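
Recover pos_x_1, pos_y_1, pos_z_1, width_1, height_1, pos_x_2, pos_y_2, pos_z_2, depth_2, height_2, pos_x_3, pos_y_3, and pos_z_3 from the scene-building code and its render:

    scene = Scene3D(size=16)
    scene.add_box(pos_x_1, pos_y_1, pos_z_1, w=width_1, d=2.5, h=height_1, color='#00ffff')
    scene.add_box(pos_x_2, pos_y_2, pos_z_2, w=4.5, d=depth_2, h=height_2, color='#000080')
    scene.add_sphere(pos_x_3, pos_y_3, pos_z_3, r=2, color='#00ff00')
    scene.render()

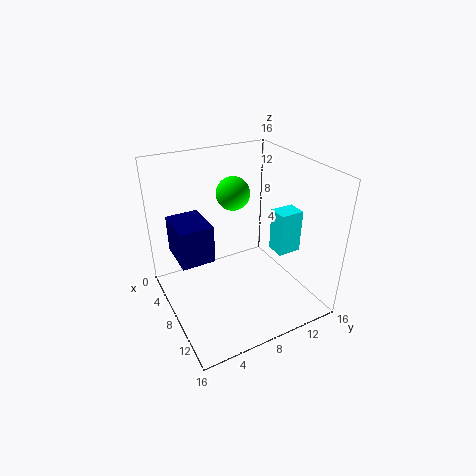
pos_x_1 = 10.5
pos_y_1 = 10.5
pos_z_1 = 7.5
width_1 = 2
height_1 = 4.5
pos_x_2 = 5
pos_y_2 = 1
pos_z_2 = 7
depth_2 = 3.5
height_2 = 4
pos_x_3 = 4
pos_y_3 = 9.5
pos_z_3 = 11.5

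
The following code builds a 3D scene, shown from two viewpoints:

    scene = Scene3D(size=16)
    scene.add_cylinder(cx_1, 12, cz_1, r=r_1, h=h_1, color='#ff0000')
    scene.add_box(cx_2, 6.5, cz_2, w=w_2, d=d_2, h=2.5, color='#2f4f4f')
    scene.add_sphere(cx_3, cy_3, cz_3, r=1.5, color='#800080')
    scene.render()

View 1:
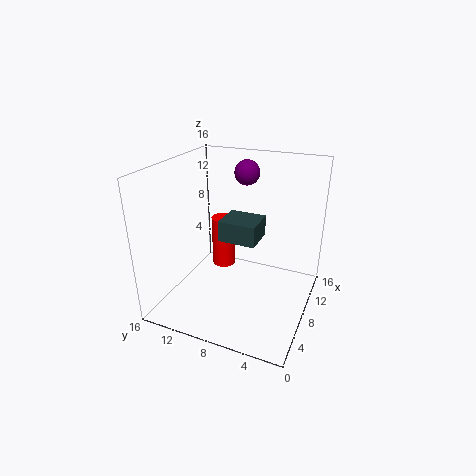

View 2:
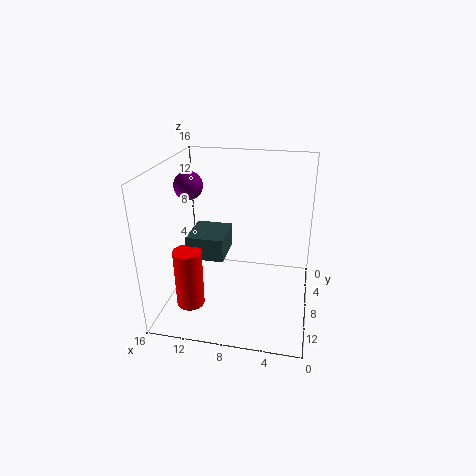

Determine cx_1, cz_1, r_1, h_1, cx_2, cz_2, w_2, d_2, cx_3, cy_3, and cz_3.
cx_1 = 12.5, cz_1 = 1.5, r_1 = 1.5, h_1 = 6.5, cx_2 = 9, cz_2 = 6.5, w_2 = 4, d_2 = 4.5, cx_3 = 13, cy_3 = 9, cz_3 = 14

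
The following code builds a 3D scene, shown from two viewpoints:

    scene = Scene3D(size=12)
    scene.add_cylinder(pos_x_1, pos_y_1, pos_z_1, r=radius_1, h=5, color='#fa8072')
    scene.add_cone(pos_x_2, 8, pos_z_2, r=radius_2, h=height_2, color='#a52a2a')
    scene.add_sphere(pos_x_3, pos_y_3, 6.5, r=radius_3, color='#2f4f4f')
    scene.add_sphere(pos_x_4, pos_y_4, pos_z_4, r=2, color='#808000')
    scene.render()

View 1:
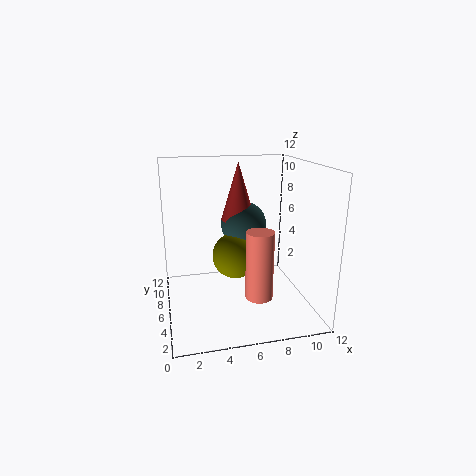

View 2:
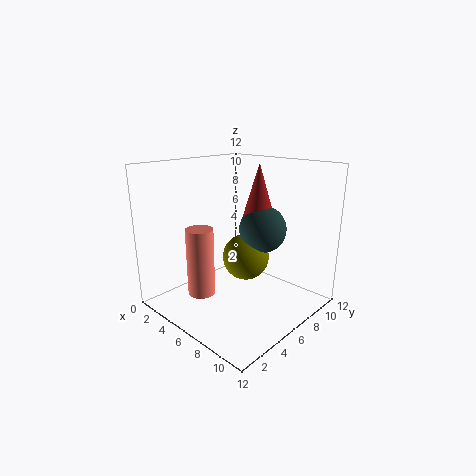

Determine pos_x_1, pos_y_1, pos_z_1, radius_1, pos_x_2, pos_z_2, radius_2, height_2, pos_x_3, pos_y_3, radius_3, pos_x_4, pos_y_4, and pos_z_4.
pos_x_1 = 6.5
pos_y_1 = 1.5
pos_z_1 = 3
radius_1 = 1
pos_x_2 = 6.5
pos_z_2 = 7
radius_2 = 1.5
height_2 = 5
pos_x_3 = 7
pos_y_3 = 8
radius_3 = 2
pos_x_4 = 6
pos_y_4 = 7
pos_z_4 = 4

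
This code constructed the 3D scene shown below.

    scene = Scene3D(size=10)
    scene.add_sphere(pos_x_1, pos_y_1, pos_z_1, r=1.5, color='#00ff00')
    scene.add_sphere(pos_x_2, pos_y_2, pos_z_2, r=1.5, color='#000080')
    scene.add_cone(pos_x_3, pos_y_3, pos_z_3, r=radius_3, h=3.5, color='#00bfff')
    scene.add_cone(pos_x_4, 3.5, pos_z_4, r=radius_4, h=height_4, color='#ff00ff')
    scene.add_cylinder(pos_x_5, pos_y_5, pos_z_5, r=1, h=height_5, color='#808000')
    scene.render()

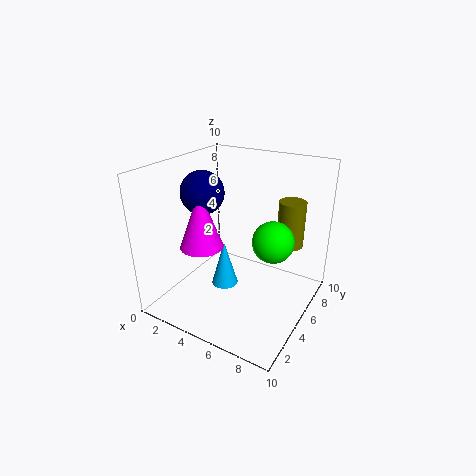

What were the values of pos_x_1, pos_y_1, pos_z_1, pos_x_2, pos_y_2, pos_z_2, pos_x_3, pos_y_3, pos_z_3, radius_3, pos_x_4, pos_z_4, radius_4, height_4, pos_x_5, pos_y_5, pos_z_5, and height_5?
pos_x_1 = 7
pos_y_1 = 6.5
pos_z_1 = 4.5
pos_x_2 = 2.5
pos_y_2 = 4.5
pos_z_2 = 8
pos_x_3 = 3.5
pos_y_3 = 5.5
pos_z_3 = 0.5
radius_3 = 1
pos_x_4 = 3
pos_z_4 = 4.5
radius_4 = 1.5
height_4 = 4
pos_x_5 = 7.5
pos_y_5 = 8.5
pos_z_5 = 3.5
height_5 = 3.5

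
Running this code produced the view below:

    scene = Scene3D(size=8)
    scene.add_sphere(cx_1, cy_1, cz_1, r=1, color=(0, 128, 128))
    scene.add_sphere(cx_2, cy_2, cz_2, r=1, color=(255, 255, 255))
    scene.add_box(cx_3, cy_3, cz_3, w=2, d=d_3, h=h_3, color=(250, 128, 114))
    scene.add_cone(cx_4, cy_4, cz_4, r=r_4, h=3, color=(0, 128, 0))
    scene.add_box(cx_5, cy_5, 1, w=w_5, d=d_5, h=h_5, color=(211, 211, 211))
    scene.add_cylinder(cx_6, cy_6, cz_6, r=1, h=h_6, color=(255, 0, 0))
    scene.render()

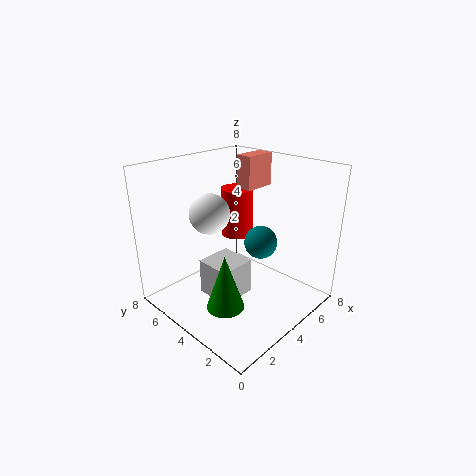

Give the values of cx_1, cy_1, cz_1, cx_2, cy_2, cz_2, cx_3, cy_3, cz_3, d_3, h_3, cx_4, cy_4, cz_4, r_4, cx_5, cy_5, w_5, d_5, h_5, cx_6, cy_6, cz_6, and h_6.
cx_1 = 6; cy_1 = 4; cz_1 = 3; cx_2 = 2; cy_2 = 4; cz_2 = 6; cx_3 = 6; cy_3 = 5; cz_3 = 6; d_3 = 1; h_3 = 2; cx_4 = 2; cy_4 = 3; cz_4 = 1; r_4 = 1; cx_5 = 2; cy_5 = 3; w_5 = 2; d_5 = 2; h_5 = 2; cx_6 = 6; cy_6 = 6; cz_6 = 3; h_6 = 3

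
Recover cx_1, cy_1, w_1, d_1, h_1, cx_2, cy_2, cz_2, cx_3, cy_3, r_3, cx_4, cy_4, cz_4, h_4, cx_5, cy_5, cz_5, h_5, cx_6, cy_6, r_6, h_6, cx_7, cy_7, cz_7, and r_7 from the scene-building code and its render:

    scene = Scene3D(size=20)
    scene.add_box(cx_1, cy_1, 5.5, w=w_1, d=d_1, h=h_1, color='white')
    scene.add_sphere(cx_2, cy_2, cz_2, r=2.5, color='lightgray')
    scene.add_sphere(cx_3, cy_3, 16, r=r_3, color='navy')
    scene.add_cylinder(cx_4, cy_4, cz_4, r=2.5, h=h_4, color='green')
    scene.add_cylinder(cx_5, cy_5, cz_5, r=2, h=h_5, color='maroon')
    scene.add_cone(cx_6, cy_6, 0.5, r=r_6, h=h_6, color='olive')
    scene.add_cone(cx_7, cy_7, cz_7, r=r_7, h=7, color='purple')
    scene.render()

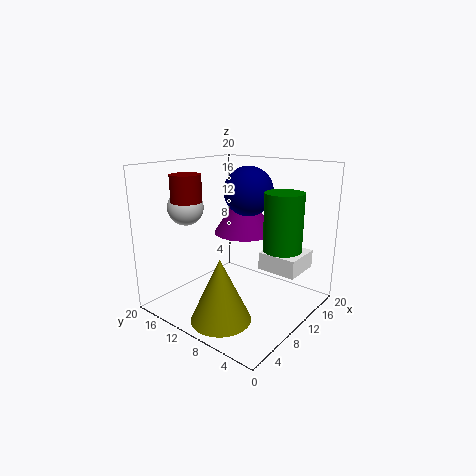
cx_1 = 11.5; cy_1 = 2; w_1 = 5.5; d_1 = 5.5; h_1 = 2.5; cx_2 = 6.5; cy_2 = 16.5; cz_2 = 14; cx_3 = 13; cy_3 = 10.5; r_3 = 3.5; cx_4 = 11; cy_4 = 3.5; cz_4 = 9.5; h_4 = 7.5; cx_5 = 4.5; cy_5 = 14; cz_5 = 15.5; h_5 = 3.5; cx_6 = 4.5; cy_6 = 8.5; r_6 = 4; h_6 = 8.5; cx_7 = 14; cy_7 = 12; cz_7 = 9.5; r_7 = 4.5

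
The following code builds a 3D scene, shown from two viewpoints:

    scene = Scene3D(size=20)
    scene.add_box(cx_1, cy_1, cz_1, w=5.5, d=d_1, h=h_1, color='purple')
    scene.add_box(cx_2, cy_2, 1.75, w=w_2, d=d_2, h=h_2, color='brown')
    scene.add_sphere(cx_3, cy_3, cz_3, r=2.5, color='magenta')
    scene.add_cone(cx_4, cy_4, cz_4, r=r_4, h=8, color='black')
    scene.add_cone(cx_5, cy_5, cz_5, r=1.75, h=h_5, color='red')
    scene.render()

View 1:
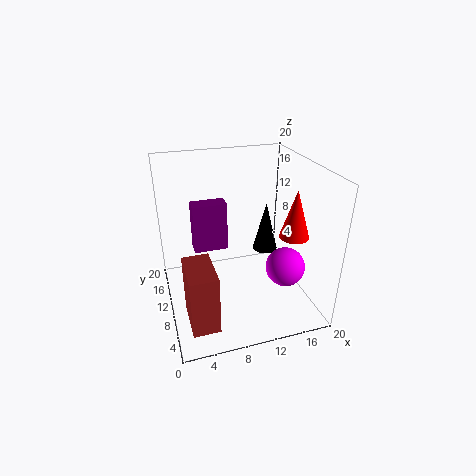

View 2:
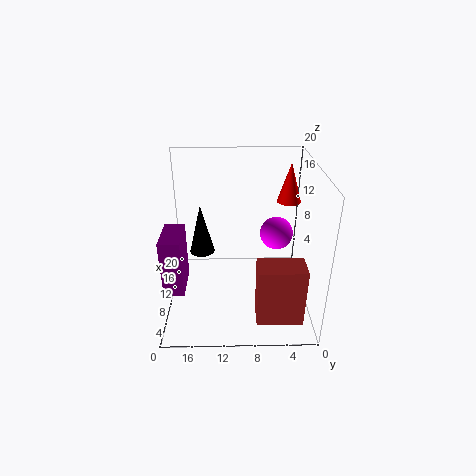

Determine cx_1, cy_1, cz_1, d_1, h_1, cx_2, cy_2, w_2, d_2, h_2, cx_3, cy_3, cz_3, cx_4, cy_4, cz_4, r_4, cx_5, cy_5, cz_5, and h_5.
cx_1 = 5, cy_1 = 17.25, cz_1 = 4, d_1 = 2.75, h_1 = 8, cx_2 = 1.75, cy_2 = 1.75, w_2 = 3.5, d_2 = 6, h_2 = 8, cx_3 = 14.5, cy_3 = 4, cz_3 = 8.25, cx_4 = 16.5, cy_4 = 15.75, cz_4 = 4, r_4 = 2, cx_5 = 14.5, cy_5 = 2.5, cz_5 = 13.5, h_5 = 5.75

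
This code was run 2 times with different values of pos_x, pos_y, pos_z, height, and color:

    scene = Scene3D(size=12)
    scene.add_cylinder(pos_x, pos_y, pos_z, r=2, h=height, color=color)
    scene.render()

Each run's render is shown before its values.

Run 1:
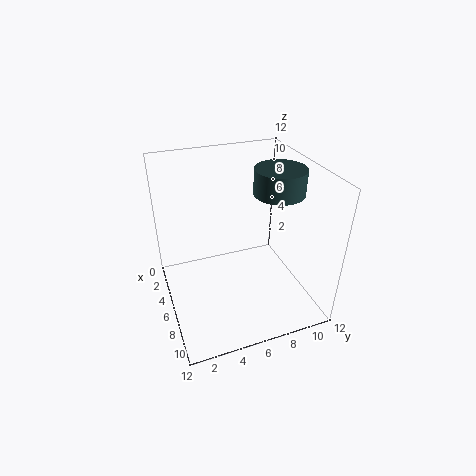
pos_x = 7, pos_y = 9, pos_z = 10, height = 2, color = 'darkslategray'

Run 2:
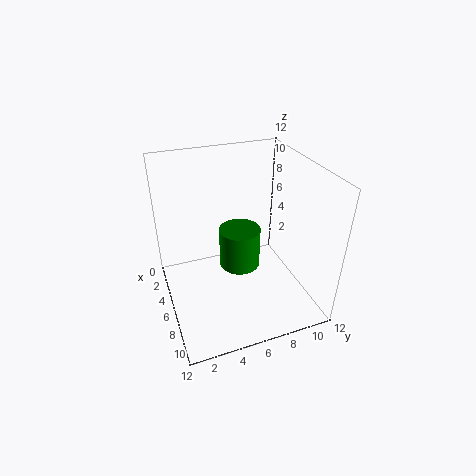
pos_x = 2.5, pos_y = 7.5, pos_z = 0.5, height = 4, color = 'green'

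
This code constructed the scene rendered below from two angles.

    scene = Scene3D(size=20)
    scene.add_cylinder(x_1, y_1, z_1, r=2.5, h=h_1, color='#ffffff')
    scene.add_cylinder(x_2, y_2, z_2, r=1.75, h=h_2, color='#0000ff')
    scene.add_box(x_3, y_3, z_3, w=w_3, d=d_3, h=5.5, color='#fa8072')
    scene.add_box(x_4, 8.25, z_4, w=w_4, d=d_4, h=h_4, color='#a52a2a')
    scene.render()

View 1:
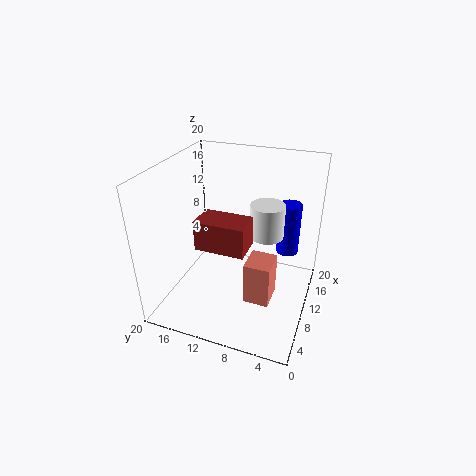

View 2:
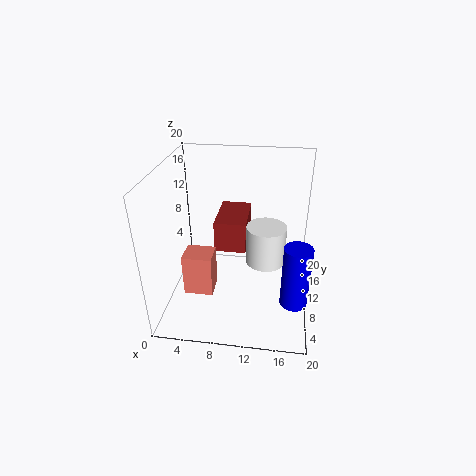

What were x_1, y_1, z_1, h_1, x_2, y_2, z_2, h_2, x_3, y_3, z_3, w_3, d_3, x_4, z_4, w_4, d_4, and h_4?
x_1 = 14
y_1 = 7
z_1 = 8.75
h_1 = 5
x_2 = 18
y_2 = 4.5
z_2 = 4.25
h_2 = 8.25
x_3 = 3.75
y_3 = 3.75
z_3 = 4.75
w_3 = 3.75
d_3 = 3.25
x_4 = 7
z_4 = 8.75
w_4 = 4.25
d_4 = 7
h_4 = 4.25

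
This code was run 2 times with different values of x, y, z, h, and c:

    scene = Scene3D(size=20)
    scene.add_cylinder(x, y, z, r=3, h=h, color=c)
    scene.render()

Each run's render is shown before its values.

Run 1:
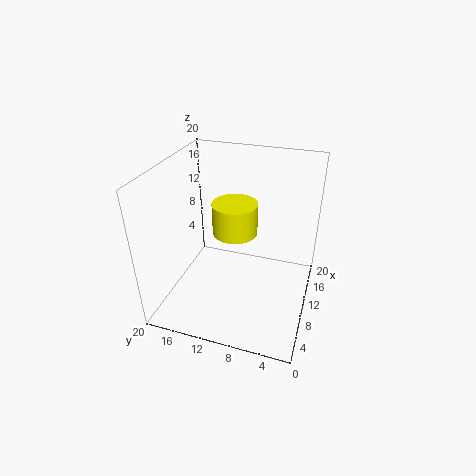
x = 9.5
y = 10.25
z = 11.25
h = 4.25
c = 'yellow'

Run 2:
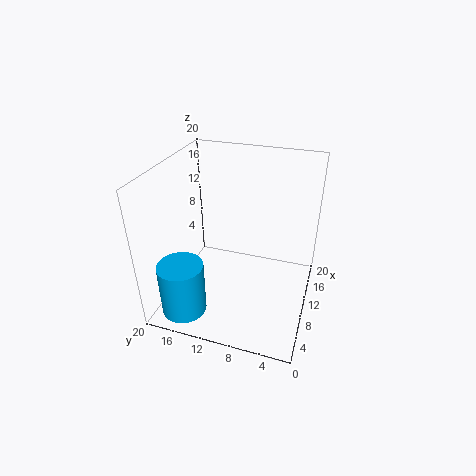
x = 3
y = 15.5
z = 1.75
h = 7.25
c = 'deepskyblue'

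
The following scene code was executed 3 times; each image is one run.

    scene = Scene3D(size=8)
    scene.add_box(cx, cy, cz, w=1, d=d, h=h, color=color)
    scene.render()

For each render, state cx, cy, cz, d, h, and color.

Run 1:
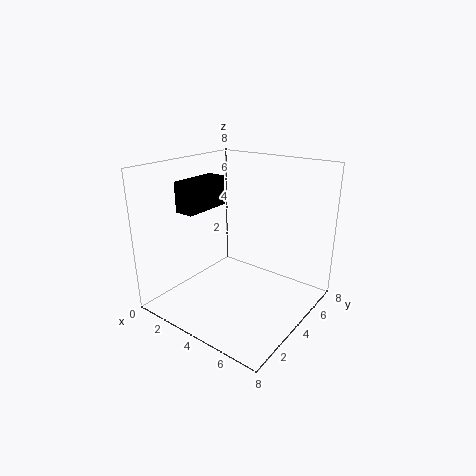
cx = 2.5, cy = 1, cz = 6, d = 2.5, h = 1.5, color = 'black'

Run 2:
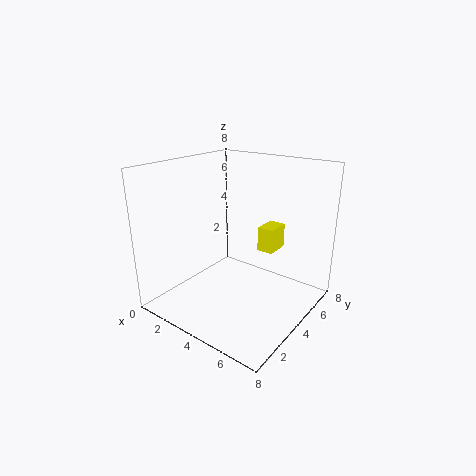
cx = 4, cy = 6, cz = 2.5, d = 1.5, h = 1.5, color = 'yellow'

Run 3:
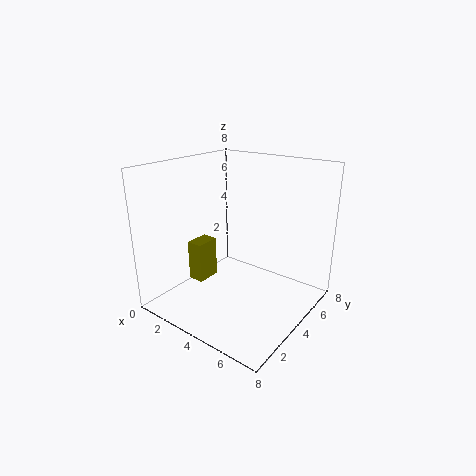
cx = 0.5, cy = 3.5, cz = 0.5, d = 1.5, h = 2.5, color = 'olive'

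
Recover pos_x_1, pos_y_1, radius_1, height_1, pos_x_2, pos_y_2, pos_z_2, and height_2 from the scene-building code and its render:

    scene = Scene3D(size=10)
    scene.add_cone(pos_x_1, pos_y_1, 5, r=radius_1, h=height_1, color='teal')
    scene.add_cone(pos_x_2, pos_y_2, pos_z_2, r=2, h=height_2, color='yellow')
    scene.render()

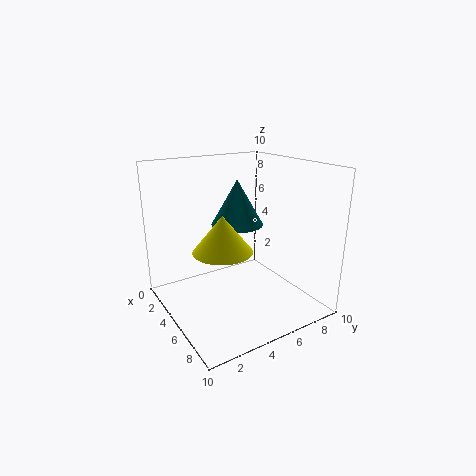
pos_x_1 = 2.5; pos_y_1 = 6.5; radius_1 = 2; height_1 = 3.5; pos_x_2 = 5.5; pos_y_2 = 3.5; pos_z_2 = 4.5; height_2 = 2.5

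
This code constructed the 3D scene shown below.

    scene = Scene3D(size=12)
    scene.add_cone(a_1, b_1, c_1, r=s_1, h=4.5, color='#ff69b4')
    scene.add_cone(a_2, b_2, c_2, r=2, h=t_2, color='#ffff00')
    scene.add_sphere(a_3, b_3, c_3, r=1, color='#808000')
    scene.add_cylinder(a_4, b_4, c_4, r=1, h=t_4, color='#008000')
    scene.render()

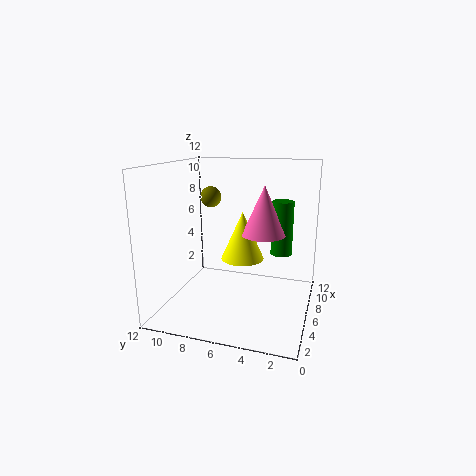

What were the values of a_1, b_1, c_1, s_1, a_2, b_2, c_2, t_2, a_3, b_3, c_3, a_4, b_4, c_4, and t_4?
a_1 = 9, b_1 = 4.5, c_1 = 5.5, s_1 = 2, a_2 = 9, b_2 = 6.5, c_2 = 3, t_2 = 4.5, a_3 = 10, b_3 = 10, c_3 = 8.5, a_4 = 10, b_4 = 3, c_4 = 3.5, t_4 = 5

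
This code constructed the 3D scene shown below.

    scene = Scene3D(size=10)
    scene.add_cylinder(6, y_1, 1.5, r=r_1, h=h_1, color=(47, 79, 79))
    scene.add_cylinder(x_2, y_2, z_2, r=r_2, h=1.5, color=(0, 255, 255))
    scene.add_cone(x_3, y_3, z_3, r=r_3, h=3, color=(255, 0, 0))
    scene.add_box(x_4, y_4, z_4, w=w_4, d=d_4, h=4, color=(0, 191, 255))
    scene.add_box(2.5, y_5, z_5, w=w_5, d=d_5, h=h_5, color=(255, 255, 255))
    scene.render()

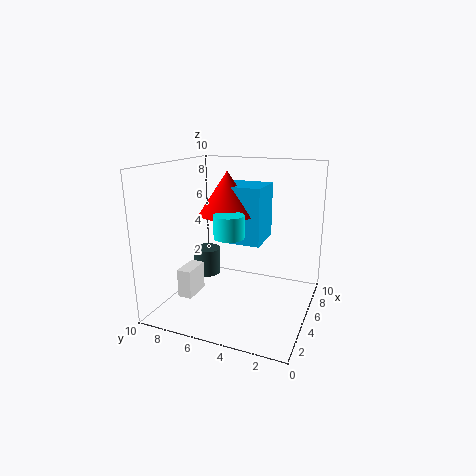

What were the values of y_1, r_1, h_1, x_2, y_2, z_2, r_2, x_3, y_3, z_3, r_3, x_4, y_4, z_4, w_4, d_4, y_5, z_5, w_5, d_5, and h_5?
y_1 = 8
r_1 = 1
h_1 = 2
x_2 = 3.5
y_2 = 5
z_2 = 5.5
r_2 = 1
x_3 = 5.5
y_3 = 6
z_3 = 6.5
r_3 = 2
x_4 = 5
y_4 = 3.5
z_4 = 4.5
w_4 = 3
d_4 = 3
y_5 = 7.5
z_5 = 1
w_5 = 2
d_5 = 1
h_5 = 2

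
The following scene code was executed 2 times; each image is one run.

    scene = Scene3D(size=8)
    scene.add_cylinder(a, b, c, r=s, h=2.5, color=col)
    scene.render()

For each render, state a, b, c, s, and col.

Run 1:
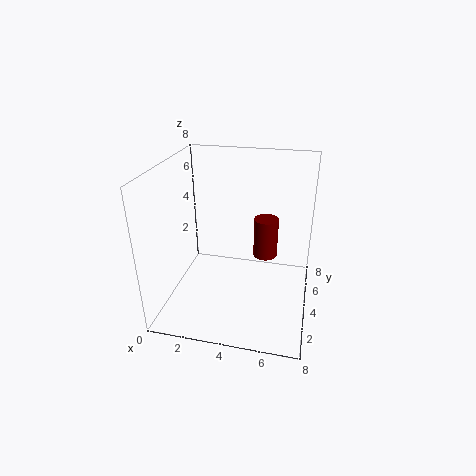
a = 5.25
b = 6.25
c = 1.75
s = 0.75
col = 'maroon'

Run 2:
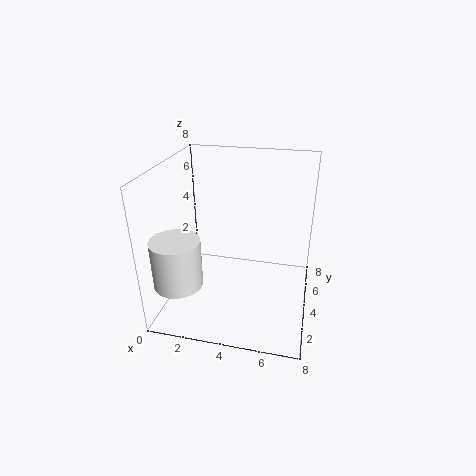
a = 1.5
b = 1.25
c = 2.5
s = 1.25
col = 'white'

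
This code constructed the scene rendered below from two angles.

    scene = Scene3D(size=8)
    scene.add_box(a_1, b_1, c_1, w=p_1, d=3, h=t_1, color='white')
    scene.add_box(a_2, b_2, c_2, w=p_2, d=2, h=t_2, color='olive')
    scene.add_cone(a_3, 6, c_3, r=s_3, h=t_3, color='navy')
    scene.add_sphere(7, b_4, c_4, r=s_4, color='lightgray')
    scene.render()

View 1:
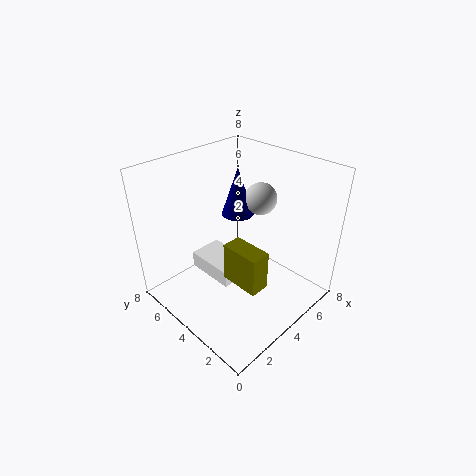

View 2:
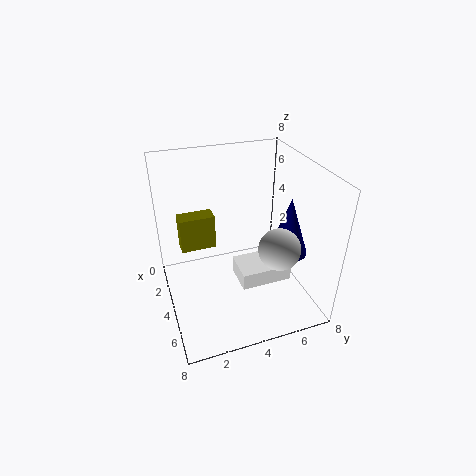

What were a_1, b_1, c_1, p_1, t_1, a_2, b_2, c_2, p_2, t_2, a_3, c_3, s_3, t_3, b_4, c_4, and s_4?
a_1 = 3, b_1 = 4, c_1 = 1, p_1 = 2, t_1 = 1, a_2 = 2, b_2 = 1, c_2 = 3, p_2 = 1, t_2 = 2, a_3 = 6, c_3 = 4, s_3 = 1, t_3 = 3, b_4 = 5, c_4 = 5, s_4 = 1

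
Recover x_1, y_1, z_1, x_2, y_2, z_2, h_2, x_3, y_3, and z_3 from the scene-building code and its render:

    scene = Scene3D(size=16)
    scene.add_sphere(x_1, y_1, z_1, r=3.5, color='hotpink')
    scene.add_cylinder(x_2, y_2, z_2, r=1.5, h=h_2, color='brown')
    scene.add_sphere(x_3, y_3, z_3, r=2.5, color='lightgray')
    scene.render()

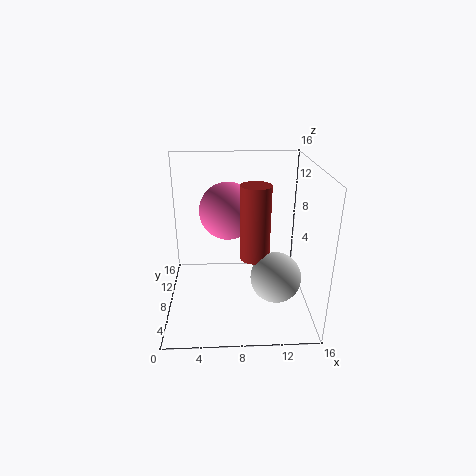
x_1 = 7, y_1 = 12.5, z_1 = 9.5, x_2 = 9.5, y_2 = 4.5, z_2 = 7.5, h_2 = 7.5, x_3 = 11.5, y_3 = 3, z_3 = 6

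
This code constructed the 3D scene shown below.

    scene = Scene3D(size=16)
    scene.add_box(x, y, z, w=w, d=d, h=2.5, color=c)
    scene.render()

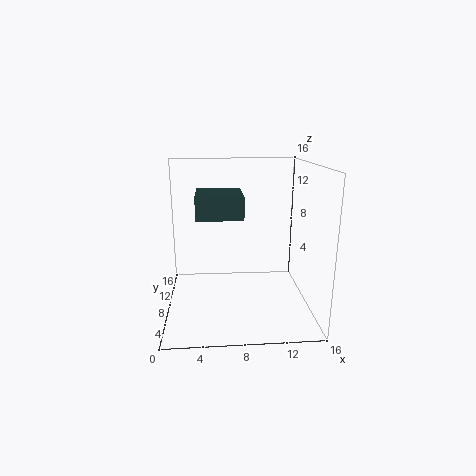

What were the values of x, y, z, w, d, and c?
x = 3.5
y = 6
z = 10.5
w = 5
d = 5.5
c = 'darkslategray'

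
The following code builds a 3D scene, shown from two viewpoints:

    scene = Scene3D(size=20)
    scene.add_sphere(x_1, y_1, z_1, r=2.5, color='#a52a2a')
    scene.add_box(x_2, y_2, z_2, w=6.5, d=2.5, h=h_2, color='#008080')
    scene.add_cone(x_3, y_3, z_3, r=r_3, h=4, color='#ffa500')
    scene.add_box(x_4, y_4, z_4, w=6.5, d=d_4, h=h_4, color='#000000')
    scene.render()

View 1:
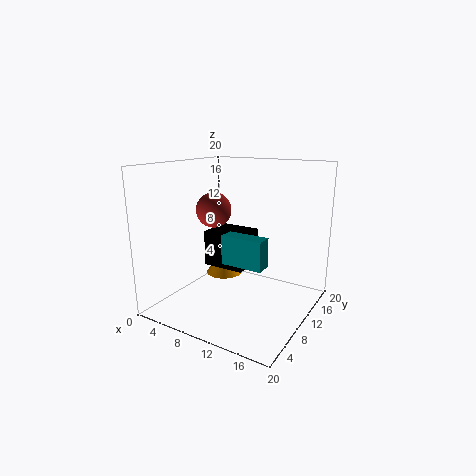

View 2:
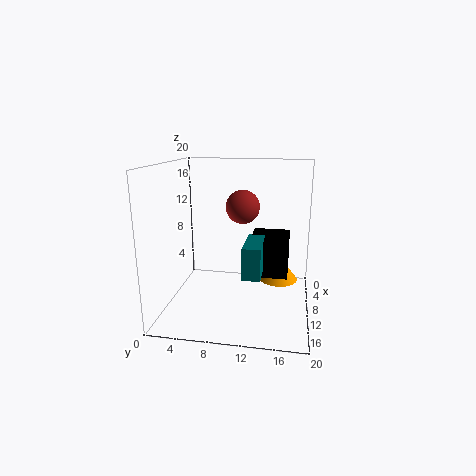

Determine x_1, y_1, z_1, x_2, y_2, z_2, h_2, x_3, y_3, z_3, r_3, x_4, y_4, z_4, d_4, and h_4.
x_1 = 6
y_1 = 10
z_1 = 13.5
x_2 = 6.5
y_2 = 11
z_2 = 5
h_2 = 4.5
x_3 = 4
y_3 = 15.5
z_3 = 1.5
r_3 = 3
x_4 = 3
y_4 = 11.5
z_4 = 4
d_4 = 5.5
h_4 = 5.5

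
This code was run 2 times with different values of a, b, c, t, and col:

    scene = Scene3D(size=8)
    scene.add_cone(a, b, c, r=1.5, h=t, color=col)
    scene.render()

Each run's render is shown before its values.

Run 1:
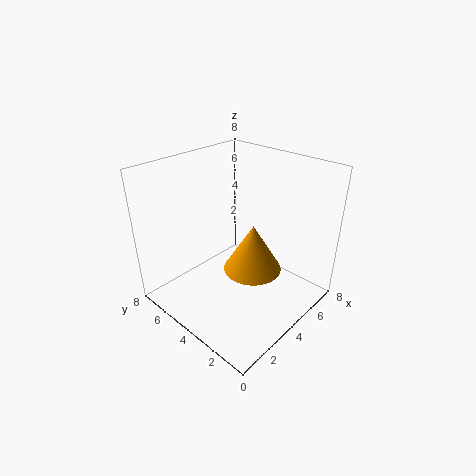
a = 3.5, b = 2.5, c = 3, t = 2.5, col = 'orange'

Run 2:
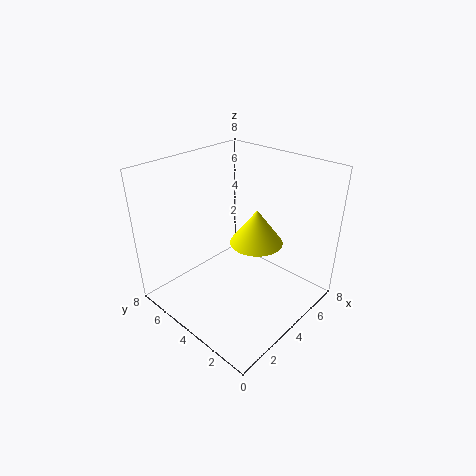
a = 5, b = 3.5, c = 3.5, t = 2, col = 'yellow'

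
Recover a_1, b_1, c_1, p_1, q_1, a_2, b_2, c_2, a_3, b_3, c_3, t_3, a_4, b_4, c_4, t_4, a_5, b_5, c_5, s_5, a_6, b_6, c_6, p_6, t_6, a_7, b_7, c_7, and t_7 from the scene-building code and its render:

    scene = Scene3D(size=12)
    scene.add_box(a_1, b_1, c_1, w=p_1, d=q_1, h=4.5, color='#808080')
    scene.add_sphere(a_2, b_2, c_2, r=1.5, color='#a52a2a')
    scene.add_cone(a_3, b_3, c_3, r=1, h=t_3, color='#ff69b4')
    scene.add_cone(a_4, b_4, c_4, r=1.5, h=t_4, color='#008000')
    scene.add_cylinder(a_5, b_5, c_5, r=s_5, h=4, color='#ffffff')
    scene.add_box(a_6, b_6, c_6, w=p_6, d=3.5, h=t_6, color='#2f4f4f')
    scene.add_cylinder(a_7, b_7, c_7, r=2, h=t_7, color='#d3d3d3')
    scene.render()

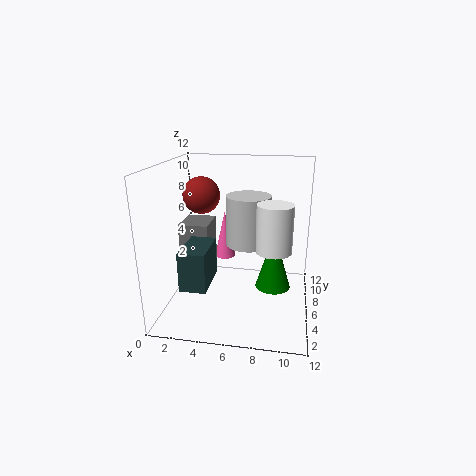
a_1 = 1, b_1 = 5.5, c_1 = 2.5, p_1 = 2.5, q_1 = 3, a_2 = 3, b_2 = 6, c_2 = 9.5, a_3 = 4, b_3 = 10, c_3 = 2.5, t_3 = 4.5, a_4 = 9, b_4 = 6.5, c_4 = 1.5, t_4 = 5, a_5 = 9, b_5 = 6, c_5 = 5, s_5 = 1.5, a_6 = 2.5, b_6 = 1, c_6 = 3.5, p_6 = 2, t_6 = 3, a_7 = 6.5, b_7 = 8.5, c_7 = 4.5, t_7 = 4.5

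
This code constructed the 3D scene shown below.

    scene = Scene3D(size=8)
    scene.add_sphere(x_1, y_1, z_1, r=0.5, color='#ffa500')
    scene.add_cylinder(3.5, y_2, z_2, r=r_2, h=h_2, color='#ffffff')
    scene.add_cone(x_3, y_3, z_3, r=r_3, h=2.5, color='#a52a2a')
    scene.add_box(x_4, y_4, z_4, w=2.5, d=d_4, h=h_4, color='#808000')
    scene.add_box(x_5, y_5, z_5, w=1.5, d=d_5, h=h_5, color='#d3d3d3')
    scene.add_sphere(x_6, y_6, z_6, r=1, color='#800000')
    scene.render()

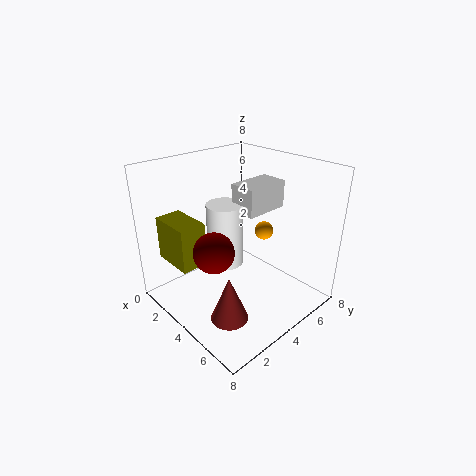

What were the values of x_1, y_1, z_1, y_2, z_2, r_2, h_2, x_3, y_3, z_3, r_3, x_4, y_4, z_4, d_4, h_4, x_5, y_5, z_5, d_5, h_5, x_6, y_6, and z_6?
x_1 = 5
y_1 = 5
z_1 = 4.5
y_2 = 3.5
z_2 = 2.5
r_2 = 1
h_2 = 3.5
x_3 = 5.5
y_3 = 2
z_3 = 0.5
r_3 = 1
x_4 = 0.5
y_4 = 1
z_4 = 2.5
d_4 = 1.5
h_4 = 2.5
x_5 = 3.5
y_5 = 4
z_5 = 5.5
d_5 = 2.5
h_5 = 1.5
x_6 = 5
y_6 = 1.5
z_6 = 4.5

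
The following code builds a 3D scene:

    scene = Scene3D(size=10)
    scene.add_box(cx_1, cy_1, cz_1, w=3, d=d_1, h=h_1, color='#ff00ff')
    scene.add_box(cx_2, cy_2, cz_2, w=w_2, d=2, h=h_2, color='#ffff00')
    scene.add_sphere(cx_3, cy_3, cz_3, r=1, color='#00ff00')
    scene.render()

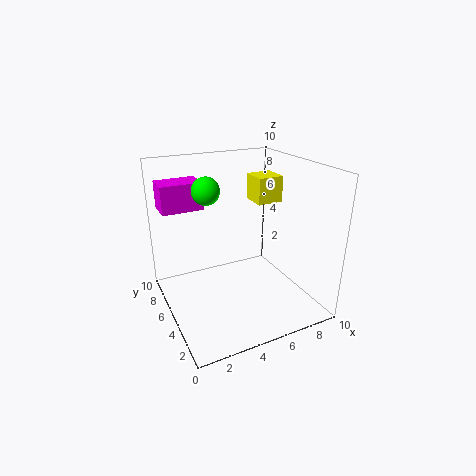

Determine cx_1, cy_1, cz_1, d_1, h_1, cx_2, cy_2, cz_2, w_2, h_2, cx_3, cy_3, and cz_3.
cx_1 = 0.5
cy_1 = 7.5
cz_1 = 6.5
d_1 = 2
h_1 = 2
cx_2 = 7.5
cy_2 = 6.5
cz_2 = 6.5
w_2 = 2
h_2 = 2
cx_3 = 3.5
cy_3 = 7
cz_3 = 8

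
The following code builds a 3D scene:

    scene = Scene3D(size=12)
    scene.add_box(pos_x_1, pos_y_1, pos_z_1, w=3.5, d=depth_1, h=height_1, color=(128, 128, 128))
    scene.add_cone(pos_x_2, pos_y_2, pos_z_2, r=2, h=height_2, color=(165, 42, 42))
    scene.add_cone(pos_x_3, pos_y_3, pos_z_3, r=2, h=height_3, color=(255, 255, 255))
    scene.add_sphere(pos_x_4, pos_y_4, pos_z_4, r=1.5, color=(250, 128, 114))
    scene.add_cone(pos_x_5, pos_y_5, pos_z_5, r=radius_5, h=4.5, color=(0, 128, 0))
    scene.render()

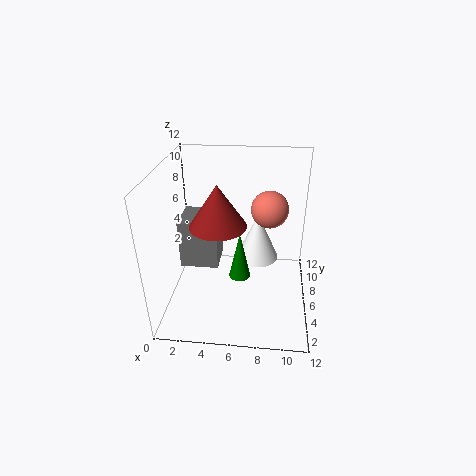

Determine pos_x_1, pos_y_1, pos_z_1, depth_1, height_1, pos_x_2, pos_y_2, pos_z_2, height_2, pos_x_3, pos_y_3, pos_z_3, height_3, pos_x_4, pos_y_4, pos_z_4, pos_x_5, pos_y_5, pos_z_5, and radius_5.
pos_x_1 = 0.5, pos_y_1 = 7, pos_z_1 = 2, depth_1 = 3.5, height_1 = 4.5, pos_x_2 = 5, pos_y_2 = 2.5, pos_z_2 = 9, height_2 = 3, pos_x_3 = 7.5, pos_y_3 = 9.5, pos_z_3 = 2, height_3 = 4.5, pos_x_4 = 8.5, pos_y_4 = 6.5, pos_z_4 = 8.5, pos_x_5 = 6, pos_y_5 = 7.5, pos_z_5 = 1, radius_5 = 1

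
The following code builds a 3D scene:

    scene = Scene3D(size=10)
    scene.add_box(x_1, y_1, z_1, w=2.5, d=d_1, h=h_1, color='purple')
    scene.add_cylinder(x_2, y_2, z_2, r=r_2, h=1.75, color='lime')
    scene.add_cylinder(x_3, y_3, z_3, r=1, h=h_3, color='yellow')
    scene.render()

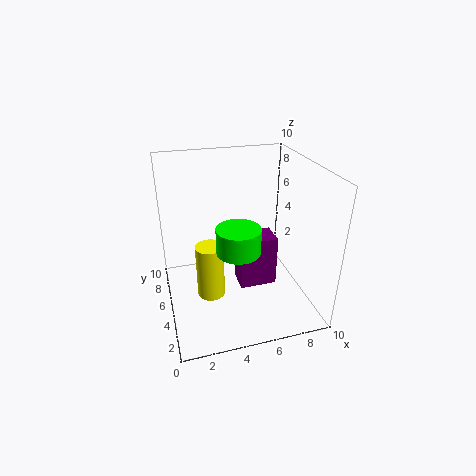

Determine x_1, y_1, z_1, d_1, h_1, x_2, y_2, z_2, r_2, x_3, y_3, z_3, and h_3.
x_1 = 4.75, y_1 = 3.25, z_1 = 2, d_1 = 1.75, h_1 = 3.5, x_2 = 4.75, y_2 = 4, z_2 = 4.5, r_2 = 1.5, x_3 = 3, y_3 = 5.25, z_3 = 0.5, h_3 = 4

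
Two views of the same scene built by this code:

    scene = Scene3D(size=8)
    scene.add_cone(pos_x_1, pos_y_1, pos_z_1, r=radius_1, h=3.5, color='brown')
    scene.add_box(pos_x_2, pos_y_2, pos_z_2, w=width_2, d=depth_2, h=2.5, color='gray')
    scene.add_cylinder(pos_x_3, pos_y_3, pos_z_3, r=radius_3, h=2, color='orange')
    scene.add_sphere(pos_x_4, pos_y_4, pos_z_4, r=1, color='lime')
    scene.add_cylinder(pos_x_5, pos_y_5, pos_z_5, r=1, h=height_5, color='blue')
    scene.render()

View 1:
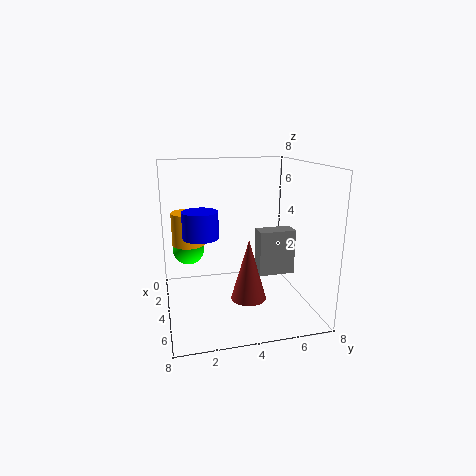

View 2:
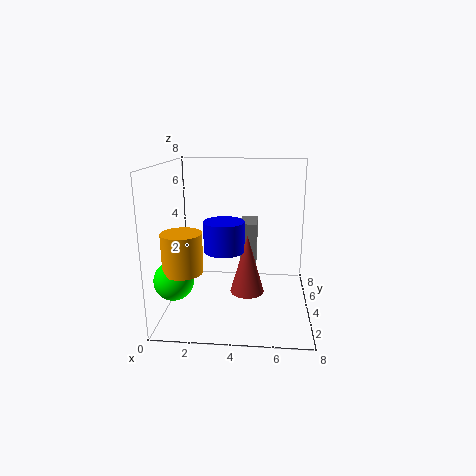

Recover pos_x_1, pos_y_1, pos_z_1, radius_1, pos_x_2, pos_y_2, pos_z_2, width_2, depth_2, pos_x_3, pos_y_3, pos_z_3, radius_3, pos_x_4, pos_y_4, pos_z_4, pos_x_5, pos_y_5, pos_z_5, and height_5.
pos_x_1 = 4.5; pos_y_1 = 4.5; pos_z_1 = 0.5; radius_1 = 1; pos_x_2 = 4; pos_y_2 = 5; pos_z_2 = 2; width_2 = 1; depth_2 = 2; pos_x_3 = 1.5; pos_y_3 = 1.5; pos_z_3 = 3; radius_3 = 1; pos_x_4 = 1; pos_y_4 = 1.5; pos_z_4 = 2.5; pos_x_5 = 3.5; pos_y_5 = 2; pos_z_5 = 4; height_5 = 1.5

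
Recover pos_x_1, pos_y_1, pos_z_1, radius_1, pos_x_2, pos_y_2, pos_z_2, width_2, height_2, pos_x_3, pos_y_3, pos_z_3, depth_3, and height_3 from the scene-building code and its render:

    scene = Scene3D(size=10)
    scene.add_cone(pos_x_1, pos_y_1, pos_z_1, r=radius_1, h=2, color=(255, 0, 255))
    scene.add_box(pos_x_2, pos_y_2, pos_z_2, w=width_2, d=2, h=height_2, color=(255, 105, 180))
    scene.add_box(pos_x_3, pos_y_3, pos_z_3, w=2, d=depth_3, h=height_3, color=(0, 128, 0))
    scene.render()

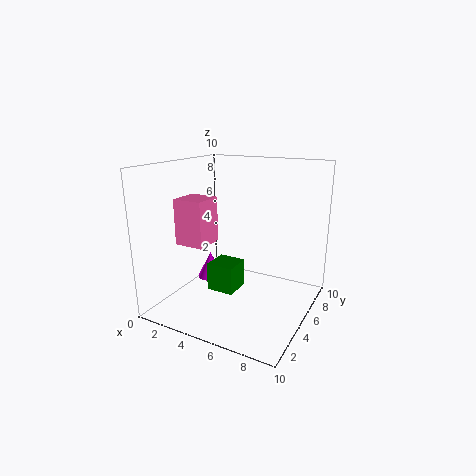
pos_x_1 = 2, pos_y_1 = 6, pos_z_1 = 1, radius_1 = 1, pos_x_2 = 2, pos_y_2 = 2, pos_z_2 = 5, width_2 = 2, height_2 = 3, pos_x_3 = 3, pos_y_3 = 4, pos_z_3 = 1, depth_3 = 2, height_3 = 2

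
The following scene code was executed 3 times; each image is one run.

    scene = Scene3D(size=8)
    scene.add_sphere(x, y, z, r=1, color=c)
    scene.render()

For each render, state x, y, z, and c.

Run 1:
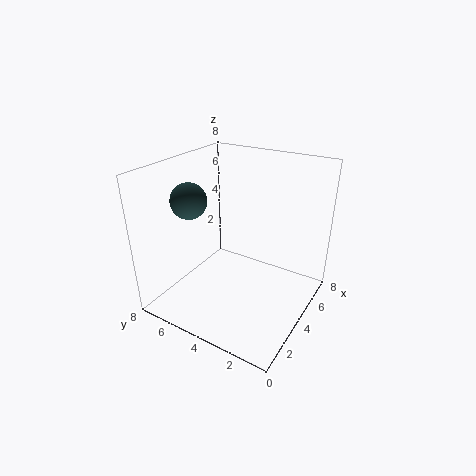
x = 3; y = 6.5; z = 6; c = 'darkslategray'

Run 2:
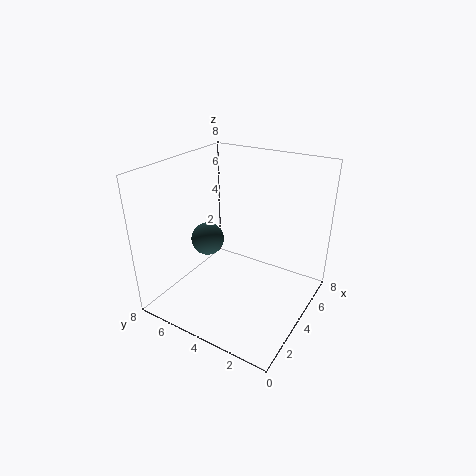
x = 4.5; y = 6.5; z = 3; c = 'darkslategray'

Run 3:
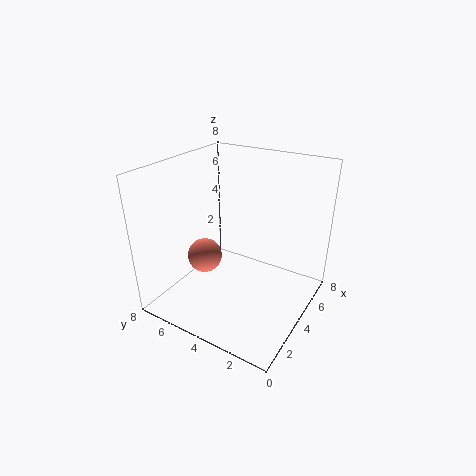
x = 3.5; y = 6; z = 2.5; c = 'salmon'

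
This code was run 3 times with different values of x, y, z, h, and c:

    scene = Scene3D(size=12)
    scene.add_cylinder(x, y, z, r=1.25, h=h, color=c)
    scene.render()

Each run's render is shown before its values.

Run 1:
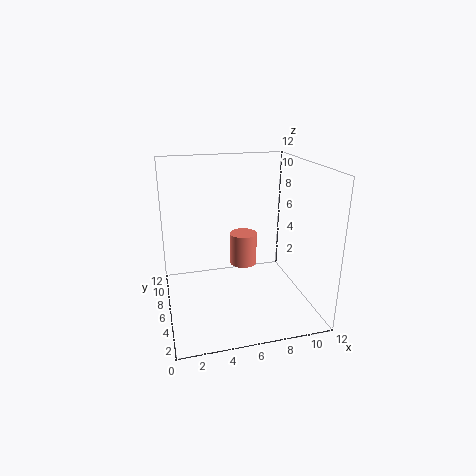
x = 7.25, y = 8.75, z = 2.25, h = 3, c = 'salmon'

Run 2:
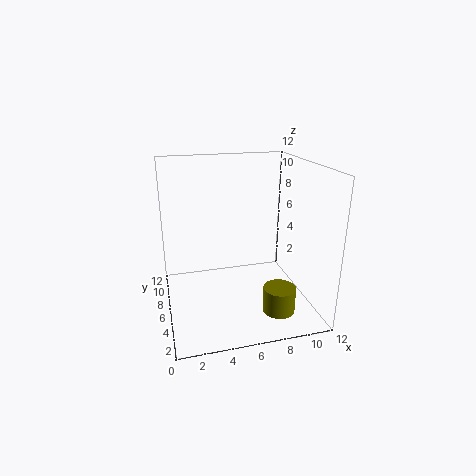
x = 8.25, y = 2, z = 1.25, h = 2, c = 'olive'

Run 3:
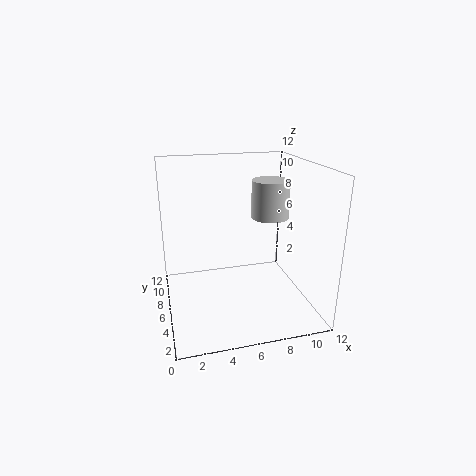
x = 7, y = 1.5, z = 9.25, h = 2.5, c = 'lightgray'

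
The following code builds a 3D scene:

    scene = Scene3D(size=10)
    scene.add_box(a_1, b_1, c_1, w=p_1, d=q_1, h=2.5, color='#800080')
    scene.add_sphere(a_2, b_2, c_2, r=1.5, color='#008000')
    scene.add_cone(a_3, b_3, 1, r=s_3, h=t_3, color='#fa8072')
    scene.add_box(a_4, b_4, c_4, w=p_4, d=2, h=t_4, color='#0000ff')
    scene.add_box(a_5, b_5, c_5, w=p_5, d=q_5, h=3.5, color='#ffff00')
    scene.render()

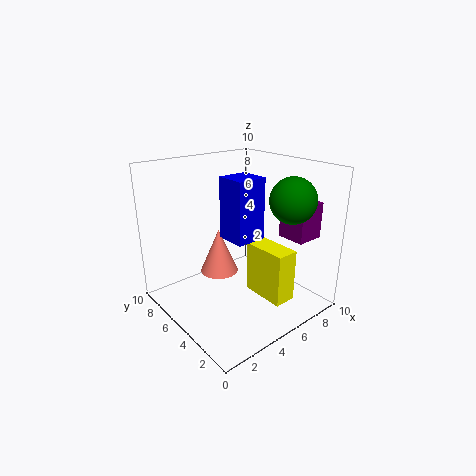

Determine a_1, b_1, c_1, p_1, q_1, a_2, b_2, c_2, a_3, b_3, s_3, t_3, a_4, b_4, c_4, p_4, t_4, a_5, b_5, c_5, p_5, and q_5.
a_1 = 7.5, b_1 = 1.5, c_1 = 5, p_1 = 2, q_1 = 2, a_2 = 7, b_2 = 2, c_2 = 8, a_3 = 5.5, b_3 = 8, s_3 = 1.5, t_3 = 3.5, a_4 = 3.5, b_4 = 3, c_4 = 5.5, p_4 = 2, t_4 = 4, a_5 = 5, b_5 = 1, c_5 = 1.5, p_5 = 1.5, q_5 = 3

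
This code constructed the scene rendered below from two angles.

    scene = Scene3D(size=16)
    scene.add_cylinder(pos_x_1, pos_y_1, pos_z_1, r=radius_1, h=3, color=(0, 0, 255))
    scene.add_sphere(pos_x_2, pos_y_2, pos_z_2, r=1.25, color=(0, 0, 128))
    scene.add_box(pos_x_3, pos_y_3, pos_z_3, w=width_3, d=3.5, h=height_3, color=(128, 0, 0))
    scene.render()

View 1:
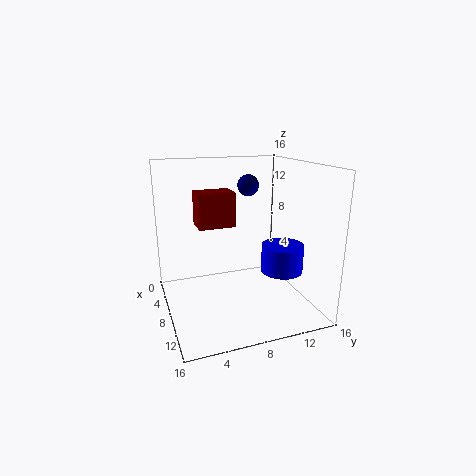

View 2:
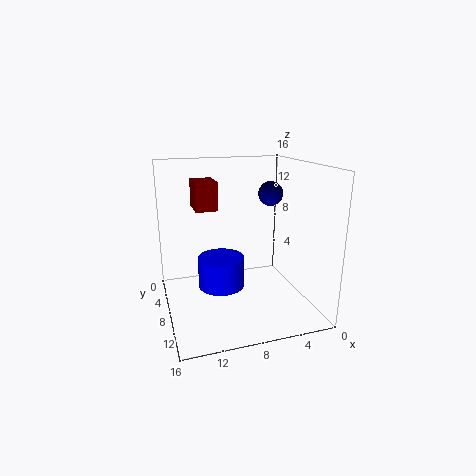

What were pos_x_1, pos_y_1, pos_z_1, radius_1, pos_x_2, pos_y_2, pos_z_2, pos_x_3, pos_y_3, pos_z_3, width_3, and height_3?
pos_x_1 = 11, pos_y_1 = 12, pos_z_1 = 4.75, radius_1 = 2.25, pos_x_2 = 5.25, pos_y_2 = 10.25, pos_z_2 = 13.25, pos_x_3 = 9.75, pos_y_3 = 2.75, pos_z_3 = 10.75, width_3 = 2.5, height_3 = 3.25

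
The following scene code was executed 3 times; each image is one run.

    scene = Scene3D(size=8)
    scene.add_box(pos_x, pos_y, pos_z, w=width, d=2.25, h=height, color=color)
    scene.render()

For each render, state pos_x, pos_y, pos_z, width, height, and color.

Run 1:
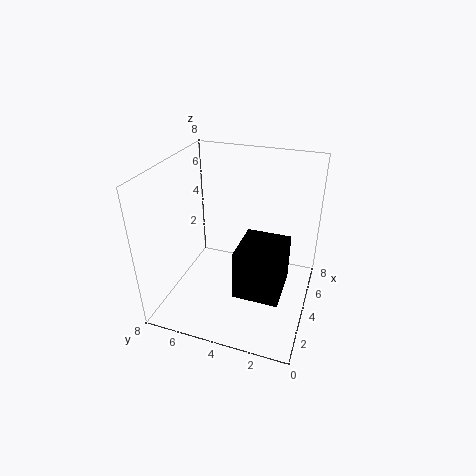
pos_x = 1; pos_y = 1; pos_z = 2.5; width = 2.5; height = 2.5; color = 'black'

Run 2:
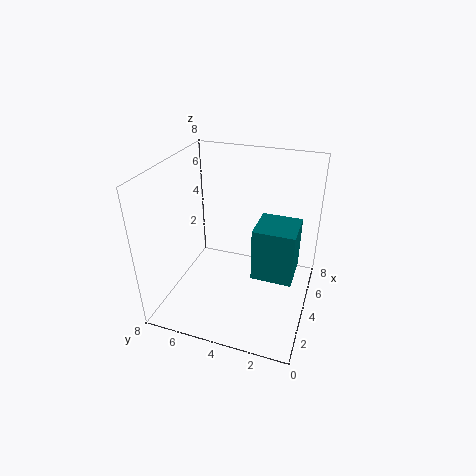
pos_x = 3.25; pos_y = 0.75; pos_z = 2; width = 2.25; height = 3; color = 'teal'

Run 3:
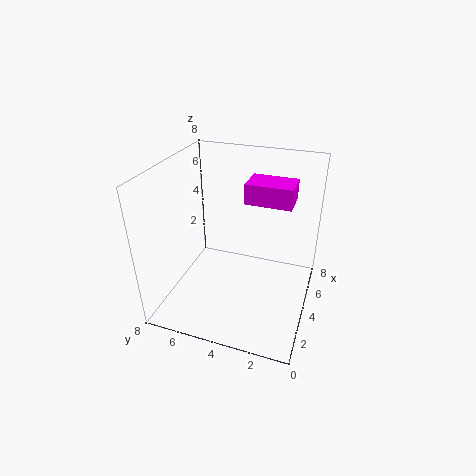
pos_x = 2.75; pos_y = 1; pos_z = 6.75; width = 1.5; height = 1; color = 'magenta'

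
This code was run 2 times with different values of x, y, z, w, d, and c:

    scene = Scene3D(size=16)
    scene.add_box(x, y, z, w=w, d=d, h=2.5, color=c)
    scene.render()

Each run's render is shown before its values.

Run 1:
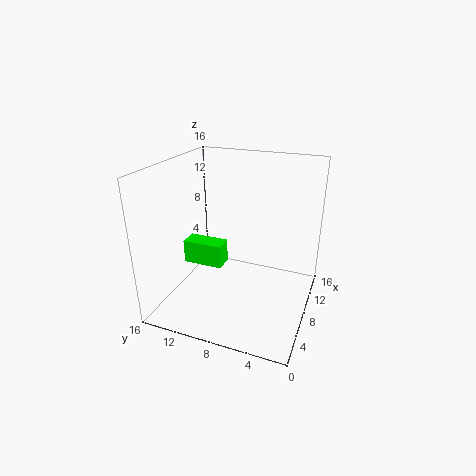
x = 4.75; y = 8.75; z = 5.75; w = 2; d = 4.25; c = 'lime'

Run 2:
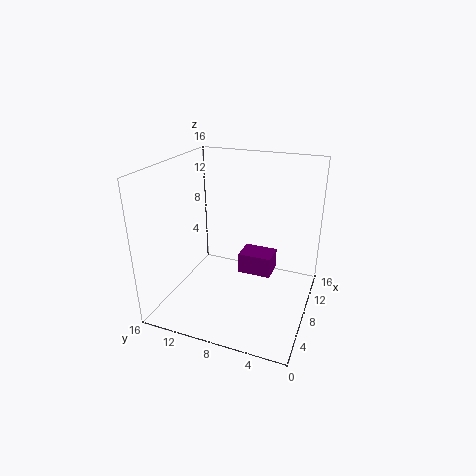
x = 10; y = 4.75; z = 2.25; w = 3; d = 4; c = 'purple'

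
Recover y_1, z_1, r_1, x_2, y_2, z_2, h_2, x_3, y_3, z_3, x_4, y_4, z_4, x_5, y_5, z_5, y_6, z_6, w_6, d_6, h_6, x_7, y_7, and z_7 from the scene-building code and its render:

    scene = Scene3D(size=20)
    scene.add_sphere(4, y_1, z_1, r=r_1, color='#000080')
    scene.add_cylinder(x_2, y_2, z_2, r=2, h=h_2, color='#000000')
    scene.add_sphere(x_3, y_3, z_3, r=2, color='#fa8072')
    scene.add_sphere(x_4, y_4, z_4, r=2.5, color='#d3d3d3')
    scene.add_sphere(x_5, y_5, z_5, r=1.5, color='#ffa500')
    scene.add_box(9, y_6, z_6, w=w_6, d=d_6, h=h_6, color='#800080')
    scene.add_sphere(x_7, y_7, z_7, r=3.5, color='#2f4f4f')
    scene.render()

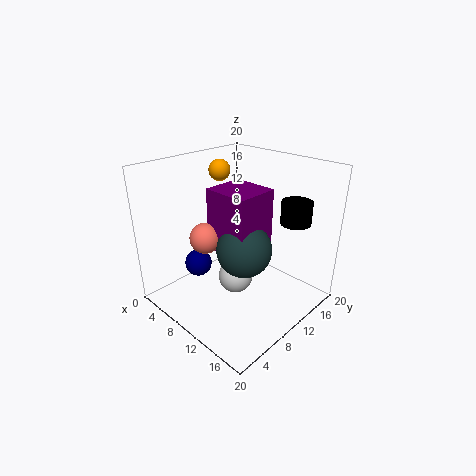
y_1 = 7.5
z_1 = 4.5
r_1 = 2
x_2 = 16.5
y_2 = 14
z_2 = 13
h_2 = 3
x_3 = 9
y_3 = 5
z_3 = 11.5
x_4 = 9.5
y_4 = 10
z_4 = 3.5
x_5 = 5.5
y_5 = 11
z_5 = 18.5
y_6 = 5.5
z_6 = 10
w_6 = 6
d_6 = 5.5
h_6 = 8
x_7 = 13.5
y_7 = 7.5
z_7 = 10.5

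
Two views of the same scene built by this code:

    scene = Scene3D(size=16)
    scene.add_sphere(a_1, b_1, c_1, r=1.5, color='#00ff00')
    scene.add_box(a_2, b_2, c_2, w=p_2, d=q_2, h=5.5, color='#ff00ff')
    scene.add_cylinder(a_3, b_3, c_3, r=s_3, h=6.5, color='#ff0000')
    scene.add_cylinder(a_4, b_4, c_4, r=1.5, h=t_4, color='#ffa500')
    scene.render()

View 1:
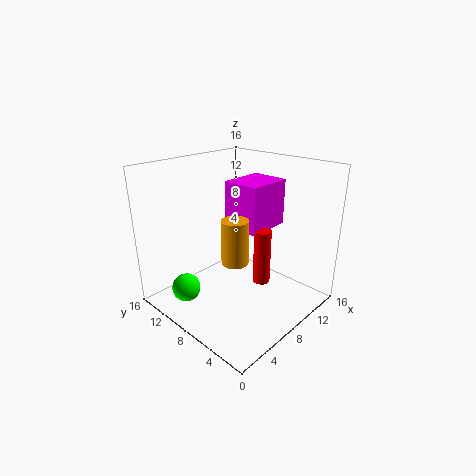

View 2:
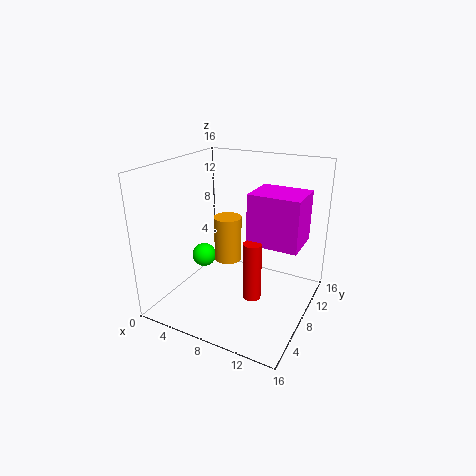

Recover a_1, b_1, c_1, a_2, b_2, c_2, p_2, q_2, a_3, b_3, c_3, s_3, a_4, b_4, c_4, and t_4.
a_1 = 2
b_1 = 10
c_1 = 3.5
a_2 = 9.5
b_2 = 7
c_2 = 8
p_2 = 5.5
q_2 = 4.5
a_3 = 10.5
b_3 = 6.5
c_3 = 2
s_3 = 1
a_4 = 7
b_4 = 7.5
c_4 = 5.5
t_4 = 5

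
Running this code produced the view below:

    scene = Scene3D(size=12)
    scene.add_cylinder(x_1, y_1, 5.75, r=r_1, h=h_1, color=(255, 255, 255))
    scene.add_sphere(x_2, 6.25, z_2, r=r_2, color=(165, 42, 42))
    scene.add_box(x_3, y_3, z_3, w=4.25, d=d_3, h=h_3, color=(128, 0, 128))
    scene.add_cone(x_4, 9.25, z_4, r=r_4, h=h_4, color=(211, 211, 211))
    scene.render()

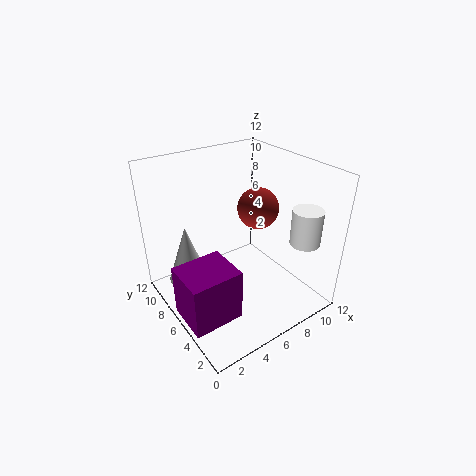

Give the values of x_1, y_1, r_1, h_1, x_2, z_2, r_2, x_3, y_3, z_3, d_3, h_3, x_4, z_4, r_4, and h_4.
x_1 = 10.25, y_1 = 2.5, r_1 = 1.25, h_1 = 3, x_2 = 8.25, z_2 = 8, r_2 = 1.75, x_3 = 0.25, y_3 = 3.25, z_3 = 0.25, d_3 = 3.75, h_3 = 4.5, x_4 = 2.75, z_4 = 1.25, r_4 = 1.75, h_4 = 5.25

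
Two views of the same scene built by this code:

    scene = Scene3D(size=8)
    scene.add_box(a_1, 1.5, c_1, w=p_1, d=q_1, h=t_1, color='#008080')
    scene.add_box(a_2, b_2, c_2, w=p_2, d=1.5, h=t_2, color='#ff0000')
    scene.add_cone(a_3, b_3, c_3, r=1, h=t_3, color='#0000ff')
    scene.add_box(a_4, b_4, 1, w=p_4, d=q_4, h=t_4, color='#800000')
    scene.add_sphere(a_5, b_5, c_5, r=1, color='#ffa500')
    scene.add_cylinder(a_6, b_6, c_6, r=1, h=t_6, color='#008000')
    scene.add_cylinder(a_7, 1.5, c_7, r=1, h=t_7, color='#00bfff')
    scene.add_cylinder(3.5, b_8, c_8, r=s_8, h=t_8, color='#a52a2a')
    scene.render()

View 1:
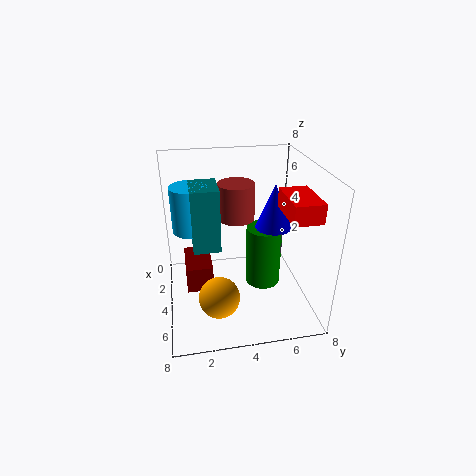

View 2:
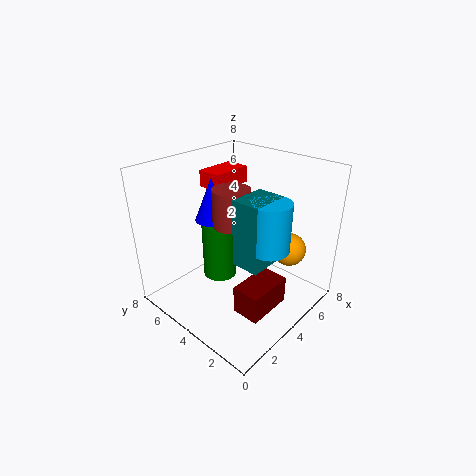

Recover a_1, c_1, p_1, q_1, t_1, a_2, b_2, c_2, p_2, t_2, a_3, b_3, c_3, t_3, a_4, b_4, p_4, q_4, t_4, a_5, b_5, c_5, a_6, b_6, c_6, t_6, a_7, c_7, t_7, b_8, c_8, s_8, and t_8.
a_1 = 2.5
c_1 = 3.5
p_1 = 2
q_1 = 1.5
t_1 = 3.5
a_2 = 4.5
b_2 = 6
c_2 = 6
p_2 = 2.5
t_2 = 1
a_3 = 4
b_3 = 6
c_3 = 4.5
t_3 = 2.5
a_4 = 2
b_4 = 1
p_4 = 2.5
q_4 = 1.5
t_4 = 1.5
a_5 = 7
b_5 = 2.5
c_5 = 2.5
a_6 = 4
b_6 = 5.5
c_6 = 1
t_6 = 3.5
a_7 = 3.5
c_7 = 4.5
t_7 = 2.5
b_8 = 4
c_8 = 5
s_8 = 1
t_8 = 2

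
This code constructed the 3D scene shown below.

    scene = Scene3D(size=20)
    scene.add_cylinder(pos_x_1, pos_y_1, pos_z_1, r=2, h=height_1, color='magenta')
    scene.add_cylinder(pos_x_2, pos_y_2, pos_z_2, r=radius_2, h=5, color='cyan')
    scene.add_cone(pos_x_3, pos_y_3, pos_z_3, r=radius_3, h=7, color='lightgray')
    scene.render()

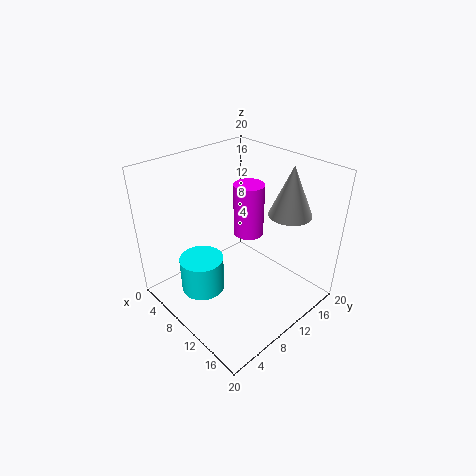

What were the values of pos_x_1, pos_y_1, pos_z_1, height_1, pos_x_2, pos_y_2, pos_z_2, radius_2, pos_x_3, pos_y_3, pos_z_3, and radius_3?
pos_x_1 = 11
pos_y_1 = 11
pos_z_1 = 11
height_1 = 7
pos_x_2 = 8
pos_y_2 = 5
pos_z_2 = 3
radius_2 = 3
pos_x_3 = 14
pos_y_3 = 16
pos_z_3 = 13
radius_3 = 3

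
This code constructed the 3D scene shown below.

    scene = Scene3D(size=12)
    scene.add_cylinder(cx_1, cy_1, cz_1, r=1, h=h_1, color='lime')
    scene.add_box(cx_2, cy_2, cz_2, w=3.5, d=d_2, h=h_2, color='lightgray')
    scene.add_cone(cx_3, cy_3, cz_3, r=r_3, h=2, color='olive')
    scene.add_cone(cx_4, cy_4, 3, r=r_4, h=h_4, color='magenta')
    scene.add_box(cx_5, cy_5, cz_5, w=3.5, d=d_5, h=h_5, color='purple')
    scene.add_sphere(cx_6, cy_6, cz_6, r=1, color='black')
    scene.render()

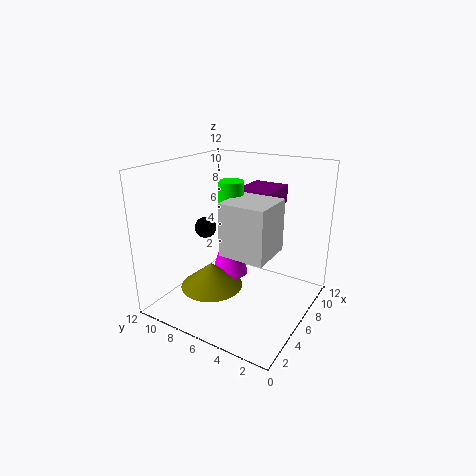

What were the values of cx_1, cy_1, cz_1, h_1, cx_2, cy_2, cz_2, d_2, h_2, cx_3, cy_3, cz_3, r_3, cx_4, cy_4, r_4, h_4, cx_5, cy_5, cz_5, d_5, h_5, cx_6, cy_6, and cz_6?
cx_1 = 5, cy_1 = 6, cz_1 = 9, h_1 = 2, cx_2 = 2.5, cy_2 = 2, cz_2 = 6, d_2 = 3.5, h_2 = 4, cx_3 = 3.5, cy_3 = 7, cz_3 = 2.5, r_3 = 2.5, cx_4 = 5.5, cy_4 = 6.5, r_4 = 1.5, h_4 = 5, cx_5 = 6.5, cy_5 = 3.5, cz_5 = 8.5, d_5 = 3, h_5 = 1.5, cx_6 = 7.5, cy_6 = 10.5, cz_6 = 5.5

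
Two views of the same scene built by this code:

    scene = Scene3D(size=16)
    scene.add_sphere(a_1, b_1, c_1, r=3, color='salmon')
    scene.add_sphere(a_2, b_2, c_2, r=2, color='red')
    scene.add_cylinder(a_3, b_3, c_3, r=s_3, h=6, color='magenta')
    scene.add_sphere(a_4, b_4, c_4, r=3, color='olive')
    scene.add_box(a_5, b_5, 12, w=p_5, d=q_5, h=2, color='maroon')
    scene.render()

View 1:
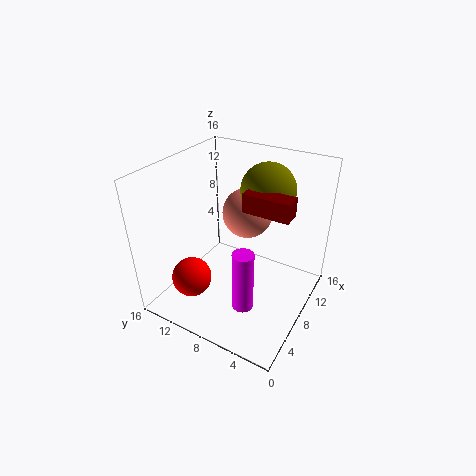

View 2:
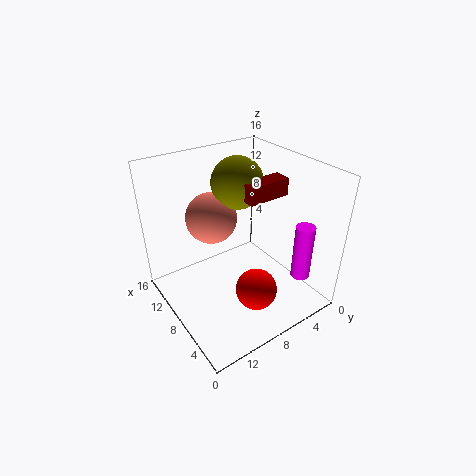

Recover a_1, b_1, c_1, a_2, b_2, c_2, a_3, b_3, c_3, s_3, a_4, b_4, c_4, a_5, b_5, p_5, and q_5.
a_1 = 12
b_1 = 9
c_1 = 9
a_2 = 2
b_2 = 10
c_2 = 6
a_3 = 2
b_3 = 4
c_3 = 5
s_3 = 1
a_4 = 11
b_4 = 6
c_4 = 13
a_5 = 7
b_5 = 2
p_5 = 2
q_5 = 5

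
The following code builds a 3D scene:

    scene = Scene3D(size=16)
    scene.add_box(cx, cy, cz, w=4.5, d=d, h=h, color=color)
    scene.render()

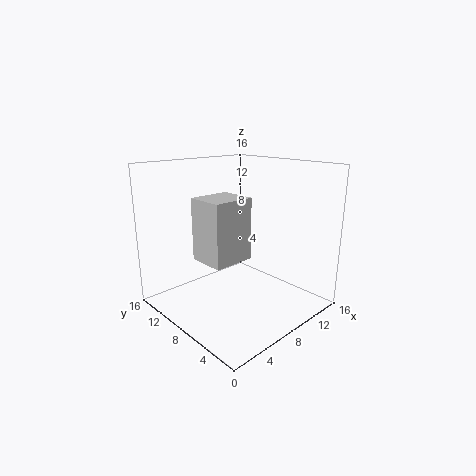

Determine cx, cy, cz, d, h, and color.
cx = 3, cy = 5.5, cz = 6.5, d = 4, h = 6.5, color = 'lightgray'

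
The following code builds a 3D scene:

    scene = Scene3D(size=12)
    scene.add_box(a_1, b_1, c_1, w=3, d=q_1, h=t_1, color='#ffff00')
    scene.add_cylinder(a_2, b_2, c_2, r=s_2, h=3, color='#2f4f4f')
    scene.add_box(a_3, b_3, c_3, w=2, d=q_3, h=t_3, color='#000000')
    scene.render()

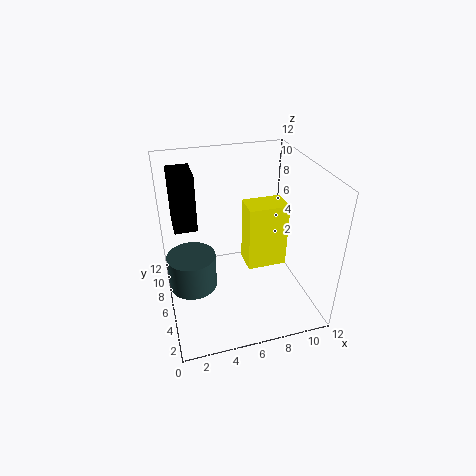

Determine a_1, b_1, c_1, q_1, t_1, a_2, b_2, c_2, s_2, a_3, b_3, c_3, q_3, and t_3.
a_1 = 6, b_1 = 3, c_1 = 5, q_1 = 2, t_1 = 5, a_2 = 2, b_2 = 6, c_2 = 2, s_2 = 2, a_3 = 1, b_3 = 8, c_3 = 6, q_3 = 3, t_3 = 5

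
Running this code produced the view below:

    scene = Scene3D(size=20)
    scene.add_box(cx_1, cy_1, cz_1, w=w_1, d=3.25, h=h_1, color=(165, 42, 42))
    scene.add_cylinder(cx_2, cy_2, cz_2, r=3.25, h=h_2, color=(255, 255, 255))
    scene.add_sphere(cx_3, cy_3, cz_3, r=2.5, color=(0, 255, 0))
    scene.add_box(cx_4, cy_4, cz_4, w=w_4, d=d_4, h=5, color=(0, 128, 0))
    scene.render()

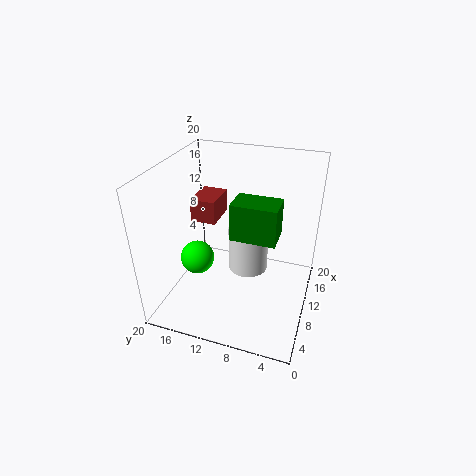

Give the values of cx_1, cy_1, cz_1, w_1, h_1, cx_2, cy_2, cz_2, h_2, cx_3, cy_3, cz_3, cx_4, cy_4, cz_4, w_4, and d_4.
cx_1 = 6.75, cy_1 = 12, cz_1 = 13.5, w_1 = 4.5, h_1 = 3, cx_2 = 16.75, cy_2 = 10.5, cz_2 = 0.25, h_2 = 7.5, cx_3 = 10, cy_3 = 16.5, cz_3 = 5.25, cx_4 = 7.25, cy_4 = 4.25, cz_4 = 11.25, w_4 = 4, d_4 = 6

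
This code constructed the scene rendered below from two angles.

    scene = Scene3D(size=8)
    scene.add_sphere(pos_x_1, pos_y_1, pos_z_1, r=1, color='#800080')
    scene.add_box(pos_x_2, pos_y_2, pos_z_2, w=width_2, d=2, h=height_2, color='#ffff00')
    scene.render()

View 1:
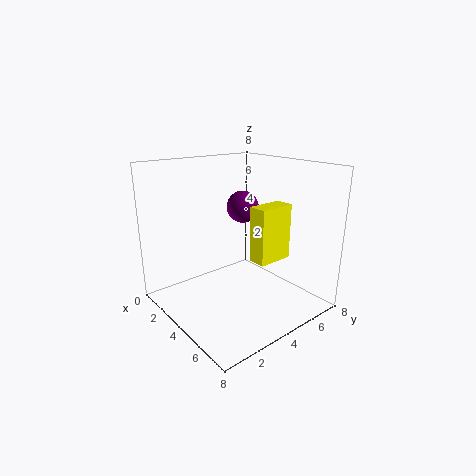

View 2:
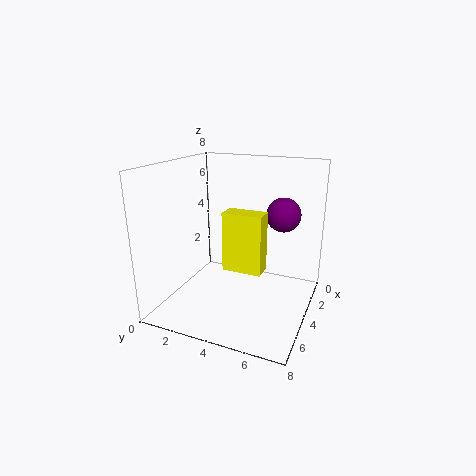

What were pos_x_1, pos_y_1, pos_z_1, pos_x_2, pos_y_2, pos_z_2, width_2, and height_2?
pos_x_1 = 2; pos_y_1 = 6; pos_z_1 = 5; pos_x_2 = 5; pos_y_2 = 4; pos_z_2 = 3; width_2 = 1; height_2 = 3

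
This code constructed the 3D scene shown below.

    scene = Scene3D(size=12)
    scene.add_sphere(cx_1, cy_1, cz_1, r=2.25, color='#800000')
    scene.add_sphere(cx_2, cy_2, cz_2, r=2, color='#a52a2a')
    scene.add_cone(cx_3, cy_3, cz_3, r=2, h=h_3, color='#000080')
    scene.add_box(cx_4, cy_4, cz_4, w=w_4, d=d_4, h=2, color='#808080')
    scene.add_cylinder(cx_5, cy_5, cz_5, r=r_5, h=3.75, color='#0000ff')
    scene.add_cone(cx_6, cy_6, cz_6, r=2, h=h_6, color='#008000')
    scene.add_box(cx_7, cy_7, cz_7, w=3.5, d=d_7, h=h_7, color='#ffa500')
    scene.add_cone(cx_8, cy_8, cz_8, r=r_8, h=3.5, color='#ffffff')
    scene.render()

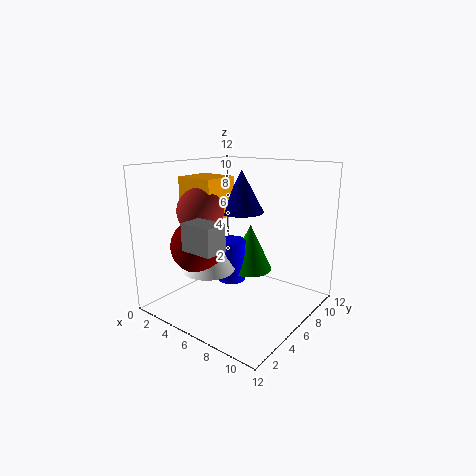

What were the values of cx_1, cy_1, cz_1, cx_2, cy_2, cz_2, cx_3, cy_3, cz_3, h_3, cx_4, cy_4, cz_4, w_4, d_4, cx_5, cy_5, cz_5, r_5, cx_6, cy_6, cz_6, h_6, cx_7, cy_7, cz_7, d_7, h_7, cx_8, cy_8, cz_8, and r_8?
cx_1 = 3.25, cy_1 = 4, cz_1 = 5.25, cx_2 = 2.75, cy_2 = 5, cz_2 = 8, cx_3 = 4.5, cy_3 = 8.5, cz_3 = 7.5, h_3 = 3.75, cx_4 = 5.5, cy_4 = 0.25, cz_4 = 6.5, w_4 = 2.5, d_4 = 1.75, cx_5 = 4.5, cy_5 = 7, cz_5 = 1.5, r_5 = 1.25, cx_6 = 5.5, cy_6 = 8.5, cz_6 = 2.25, h_6 = 4.25, cx_7 = 0.5, cy_7 = 4.75, cz_7 = 7.25, d_7 = 3.25, h_7 = 3.5, cx_8 = 3.75, cy_8 = 4.75, cz_8 = 3, r_8 = 2.25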